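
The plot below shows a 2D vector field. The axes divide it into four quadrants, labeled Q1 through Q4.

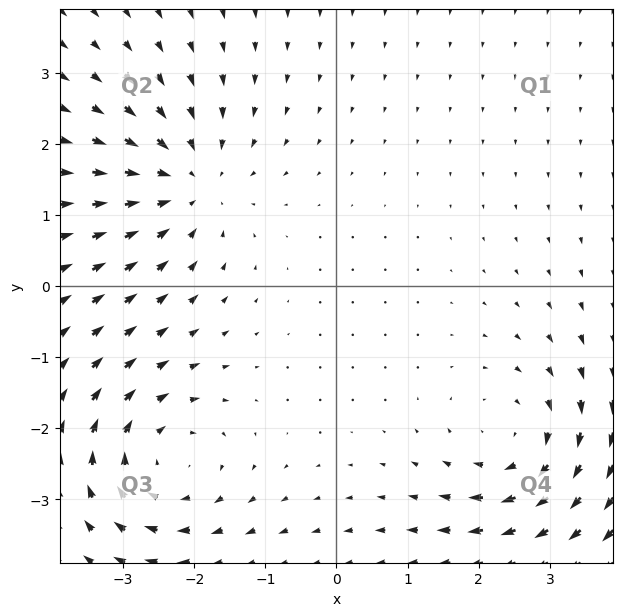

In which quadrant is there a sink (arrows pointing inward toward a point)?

Q2

The sink sits at approximately (-2.1, 1.5), which lies in quadrant Q2. The divergence there is about -3, negative as expected for a sink.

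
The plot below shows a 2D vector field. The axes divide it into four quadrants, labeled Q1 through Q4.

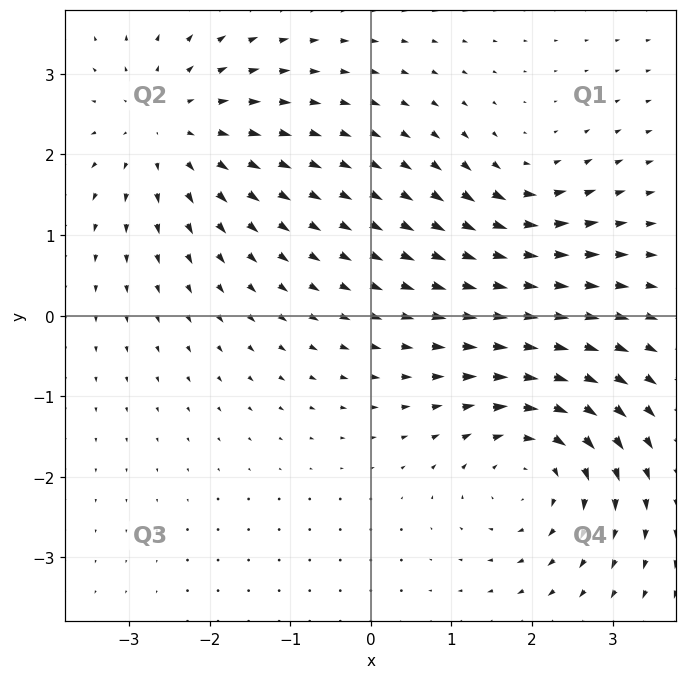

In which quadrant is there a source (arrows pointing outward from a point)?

The source sits at approximately (-2.5, 2.3), which lies in quadrant Q2. The divergence there is about +4, positive as expected for a source.

Q2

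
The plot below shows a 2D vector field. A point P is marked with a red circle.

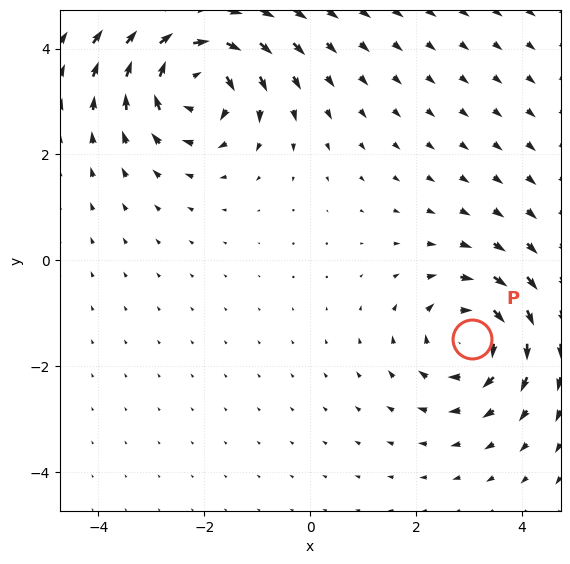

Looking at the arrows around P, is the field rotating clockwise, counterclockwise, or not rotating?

clockwise

Near P at (3.1, -1.5) the arrows circulate clockwise. The curl (z-component) there is about -4; negative curl means clockwise rotation.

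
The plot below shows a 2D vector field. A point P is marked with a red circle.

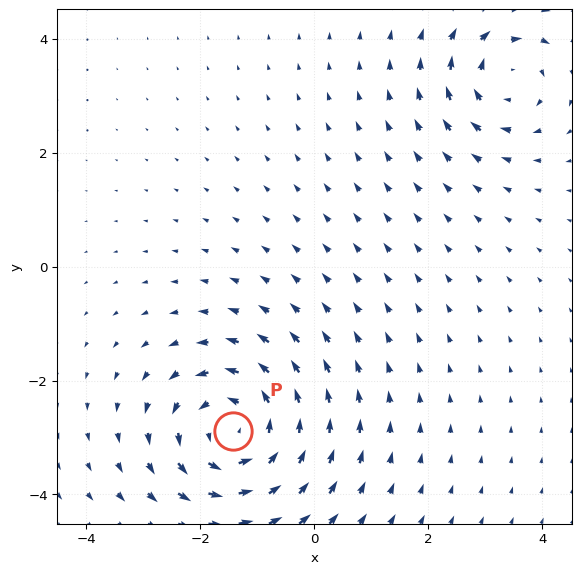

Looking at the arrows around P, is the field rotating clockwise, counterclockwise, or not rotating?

Near P at (-1.4, -2.9) the arrows circulate counterclockwise. The curl (z-component) there is about +4; positive curl means counterclockwise rotation.

counterclockwise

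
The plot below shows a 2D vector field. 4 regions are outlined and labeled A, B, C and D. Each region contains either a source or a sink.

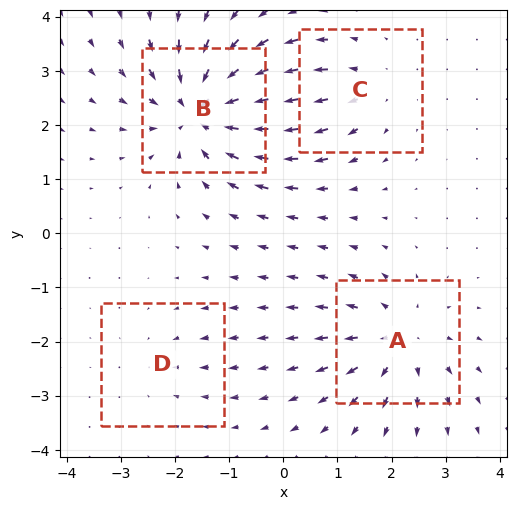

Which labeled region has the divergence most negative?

B

Divergence at each region's feature centre — A: about +5, B: about -7, C: about +3, D: about -2. Region B is most negative.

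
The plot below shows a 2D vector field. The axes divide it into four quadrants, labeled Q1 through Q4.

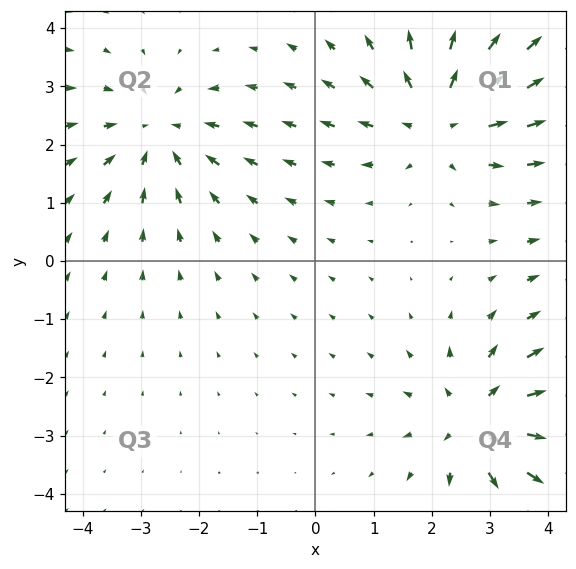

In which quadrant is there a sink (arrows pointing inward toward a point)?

Q2

The sink sits at approximately (-2.7, 2.2), which lies in quadrant Q2. The divergence there is about -4, negative as expected for a sink.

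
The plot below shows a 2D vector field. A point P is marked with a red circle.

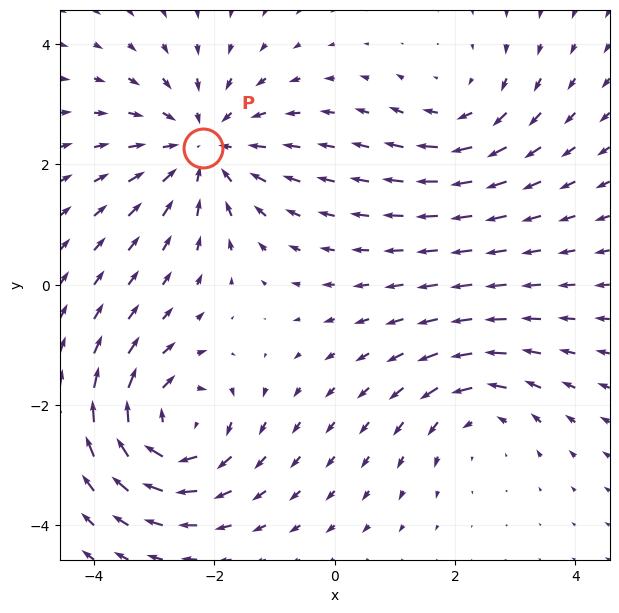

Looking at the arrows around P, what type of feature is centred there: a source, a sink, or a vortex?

At P (-2.2, 2.3) the arrows converge inward. Divergence about -4, curl ≈0 — negative divergence with near-zero curl is a sink.

sink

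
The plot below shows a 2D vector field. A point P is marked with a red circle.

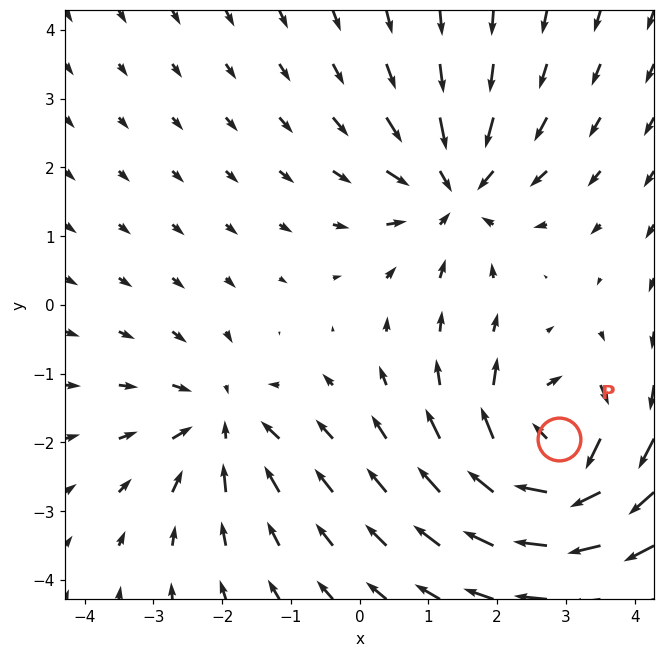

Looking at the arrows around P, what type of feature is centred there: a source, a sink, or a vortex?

At P (2.9, -2.0) the arrows circulate clockwise. Divergence ≈0, curl about -7 — near-zero divergence with nonzero curl is a vortex.

vortex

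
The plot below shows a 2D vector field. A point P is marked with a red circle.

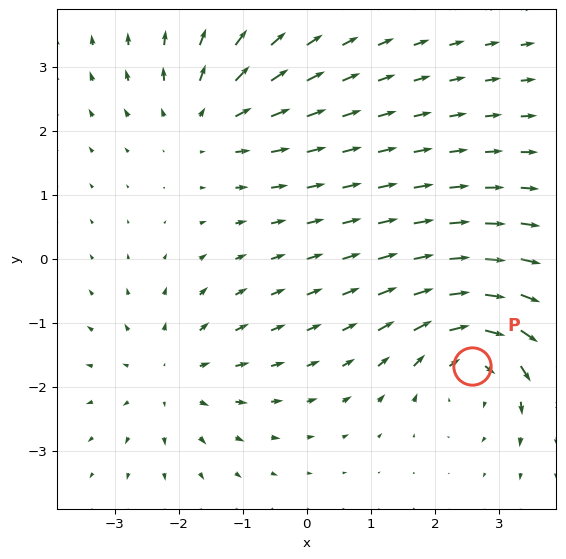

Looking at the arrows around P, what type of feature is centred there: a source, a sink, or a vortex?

vortex

At P (2.6, -1.7) the arrows circulate clockwise. Divergence ≈0, curl about -4 — near-zero divergence with nonzero curl is a vortex.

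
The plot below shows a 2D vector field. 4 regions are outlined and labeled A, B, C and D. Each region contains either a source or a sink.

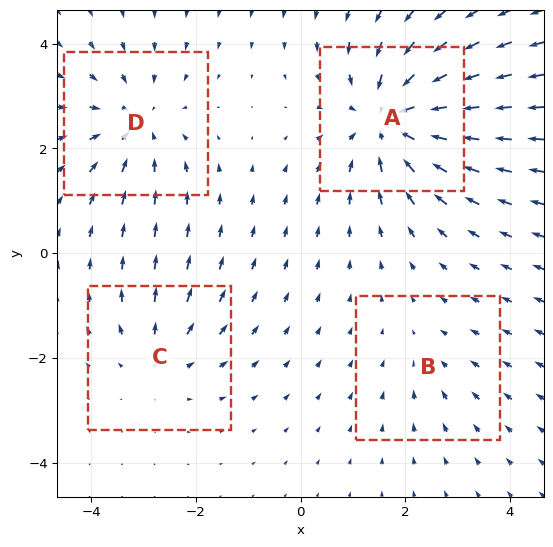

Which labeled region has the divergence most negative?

Divergence at each region's feature centre — A: about -6, B: about -2, C: about +3, D: about -4. Region A is most negative.

A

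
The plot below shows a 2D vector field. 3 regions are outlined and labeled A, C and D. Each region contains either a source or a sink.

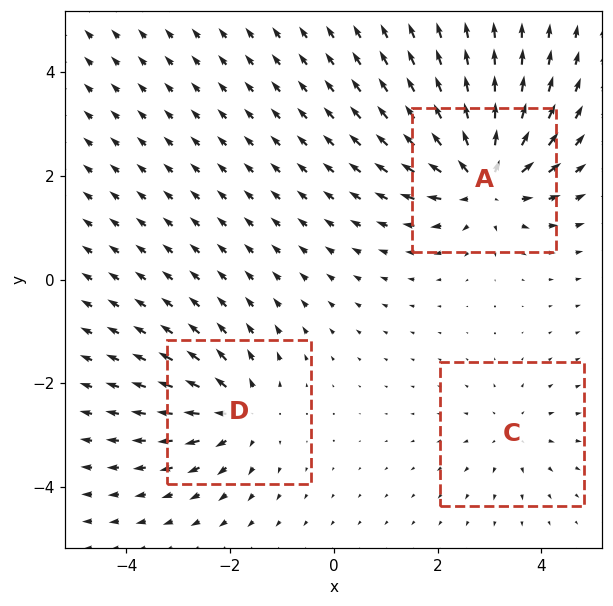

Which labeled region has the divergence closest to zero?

Divergence at each region's feature centre — A: about +5, C: about +2, D: about +4. Region C is closest to zero.

C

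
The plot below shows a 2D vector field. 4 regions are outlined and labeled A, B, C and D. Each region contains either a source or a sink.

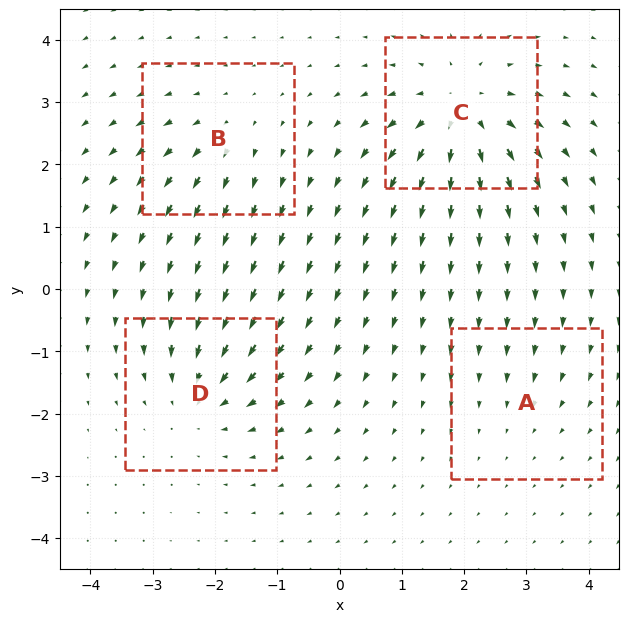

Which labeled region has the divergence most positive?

C

Divergence at each region's feature centre — A: about -2, B: about +3, C: about +7, D: about -5. Region C is most positive.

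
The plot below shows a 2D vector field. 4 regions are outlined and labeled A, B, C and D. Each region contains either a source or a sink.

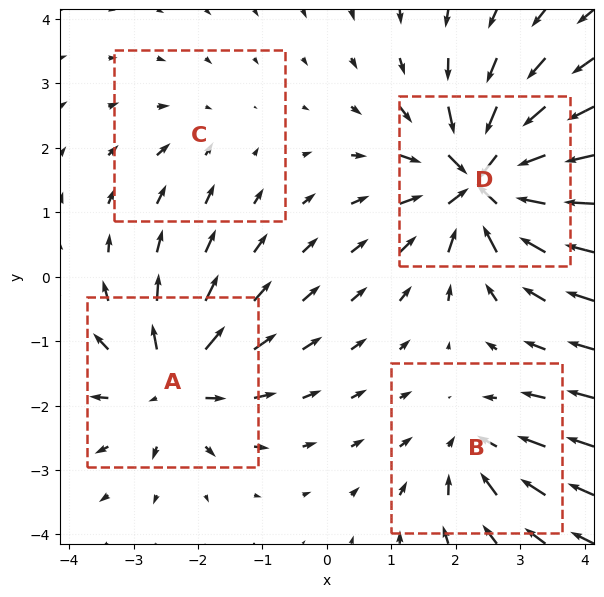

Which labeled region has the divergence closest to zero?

Divergence at each region's feature centre — A: about +6, B: about -4, C: about -2, D: about -9. Region C is closest to zero.

C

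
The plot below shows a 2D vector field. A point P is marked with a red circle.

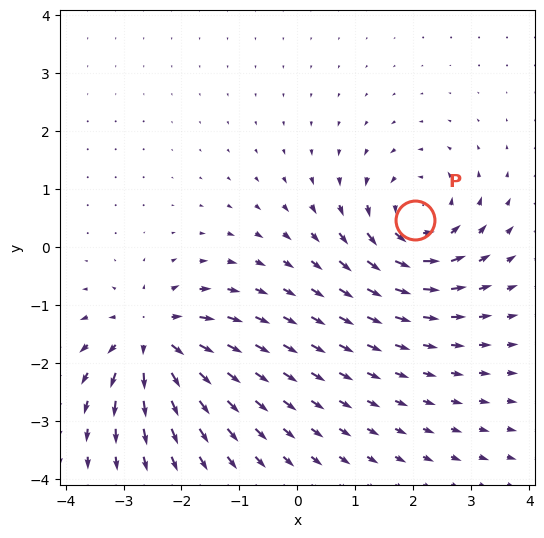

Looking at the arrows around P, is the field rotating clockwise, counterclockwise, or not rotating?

counterclockwise

Near P at (2.0, 0.5) the arrows circulate counterclockwise. The curl (z-component) there is about +6; positive curl means counterclockwise rotation.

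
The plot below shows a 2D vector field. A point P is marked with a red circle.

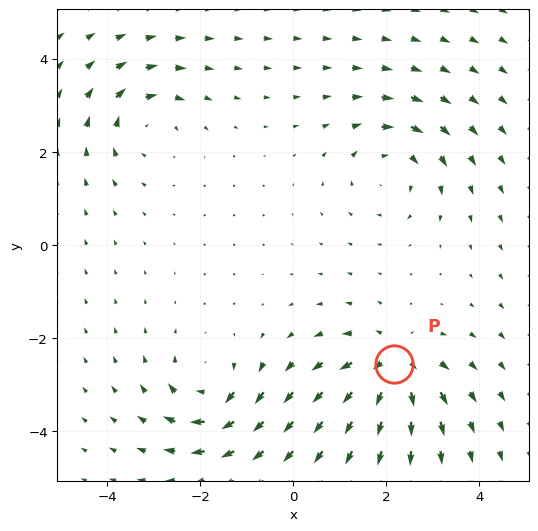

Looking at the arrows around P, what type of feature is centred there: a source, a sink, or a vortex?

source

At P (2.2, -2.6) the arrows spread outward. Divergence about +6, curl ≈0 — positive divergence with near-zero curl is a source.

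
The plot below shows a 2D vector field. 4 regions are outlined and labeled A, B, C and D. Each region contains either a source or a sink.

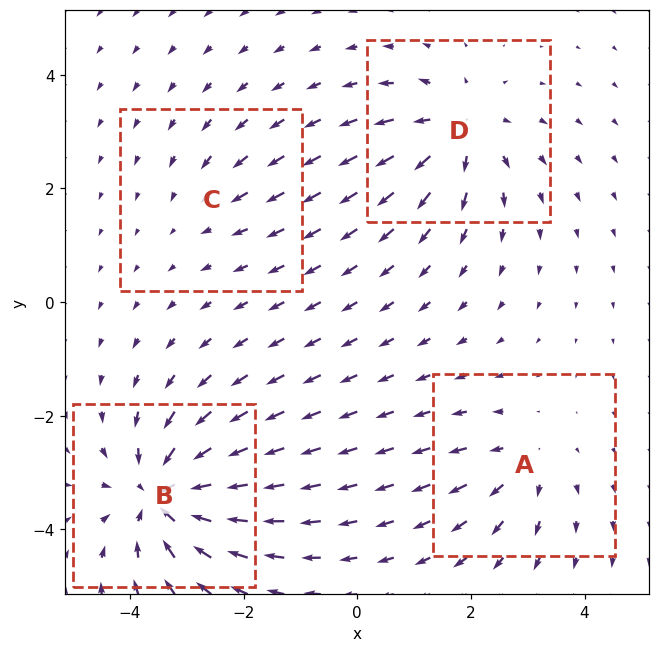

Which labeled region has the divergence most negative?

Divergence at each region's feature centre — A: about +3, B: about -7, C: about -2, D: about +5. Region B is most negative.

B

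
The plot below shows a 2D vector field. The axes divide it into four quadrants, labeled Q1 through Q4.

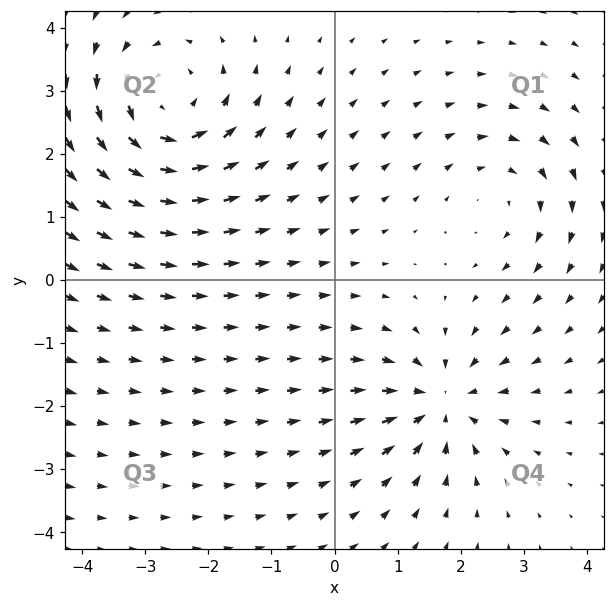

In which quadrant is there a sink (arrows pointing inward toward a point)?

The sink sits at approximately (1.7, -1.9), which lies in quadrant Q4. The divergence there is about -4, negative as expected for a sink.

Q4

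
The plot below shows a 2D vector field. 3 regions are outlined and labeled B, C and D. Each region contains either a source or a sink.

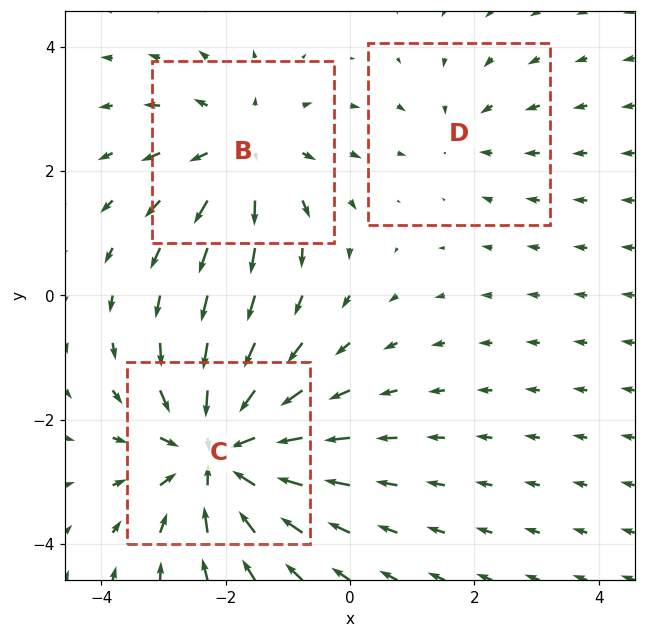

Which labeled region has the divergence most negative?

C

Divergence at each region's feature centre — B: about +3, C: about -5, D: about -2. Region C is most negative.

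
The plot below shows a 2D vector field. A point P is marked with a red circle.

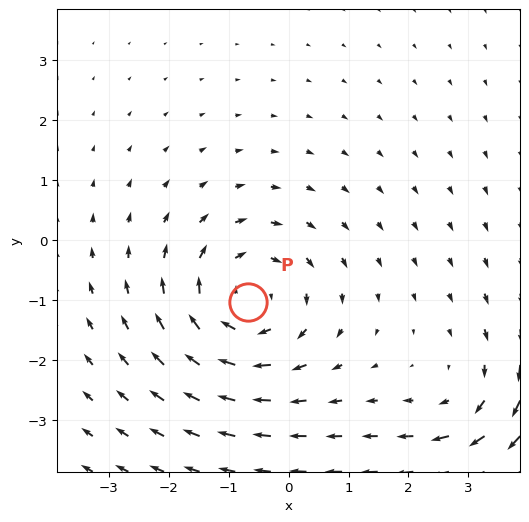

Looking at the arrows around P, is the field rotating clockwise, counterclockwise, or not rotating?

clockwise

Near P at (-0.7, -1.0) the arrows circulate clockwise. The curl (z-component) there is about -4; negative curl means clockwise rotation.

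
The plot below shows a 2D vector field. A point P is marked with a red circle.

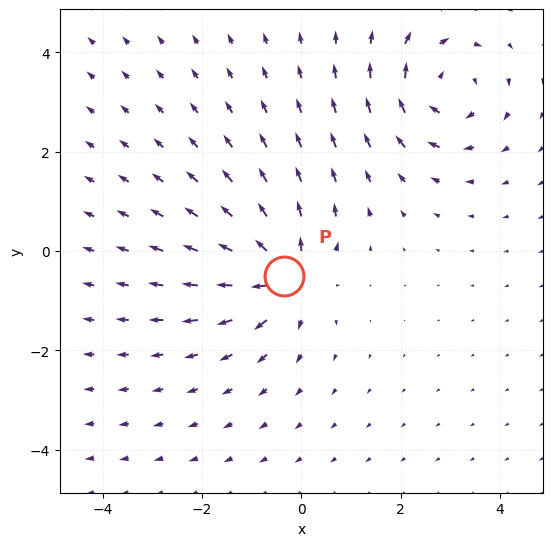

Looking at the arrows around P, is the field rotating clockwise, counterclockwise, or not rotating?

not rotating

Near P at (-0.3, -0.5) the arrows show no circulation. The curl there is ≈0.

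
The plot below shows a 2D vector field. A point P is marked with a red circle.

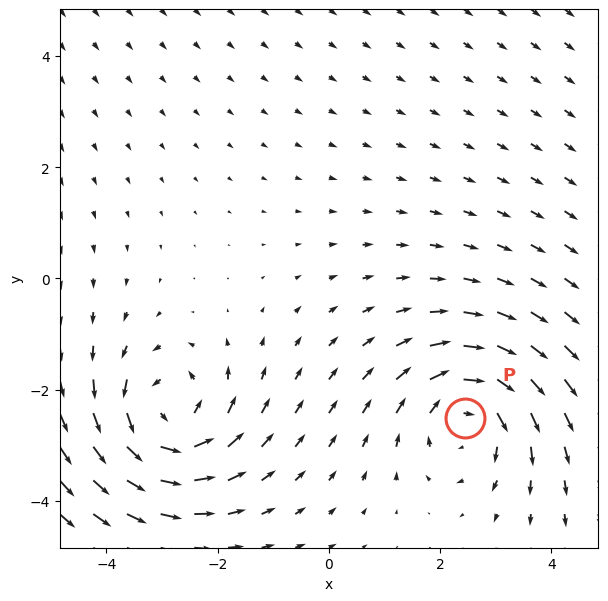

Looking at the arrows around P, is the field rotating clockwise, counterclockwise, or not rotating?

Near P at (2.4, -2.5) the arrows circulate clockwise. The curl (z-component) there is about -3; negative curl means clockwise rotation.

clockwise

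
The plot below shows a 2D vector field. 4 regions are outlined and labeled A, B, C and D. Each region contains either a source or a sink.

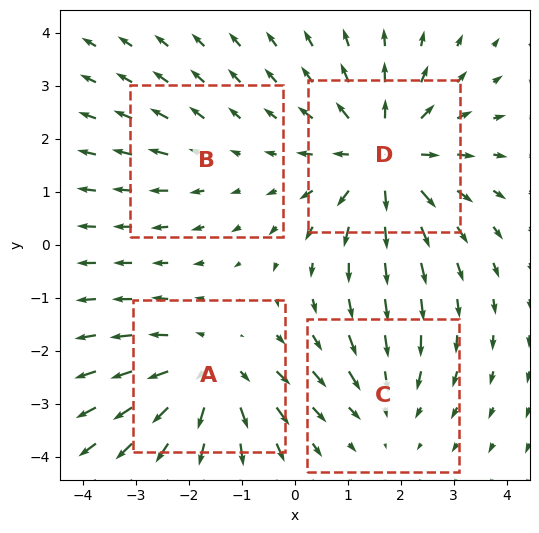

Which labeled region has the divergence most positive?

D

Divergence at each region's feature centre — A: about +5, B: about +2, C: about -3, D: about +6. Region D is most positive.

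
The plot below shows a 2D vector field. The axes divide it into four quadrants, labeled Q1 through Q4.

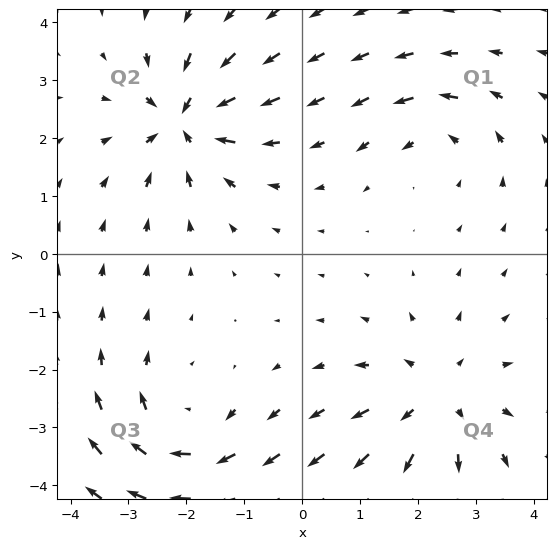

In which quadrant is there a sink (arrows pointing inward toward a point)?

The sink sits at approximately (-2.0, 2.3), which lies in quadrant Q2. The divergence there is about -7, negative as expected for a sink.

Q2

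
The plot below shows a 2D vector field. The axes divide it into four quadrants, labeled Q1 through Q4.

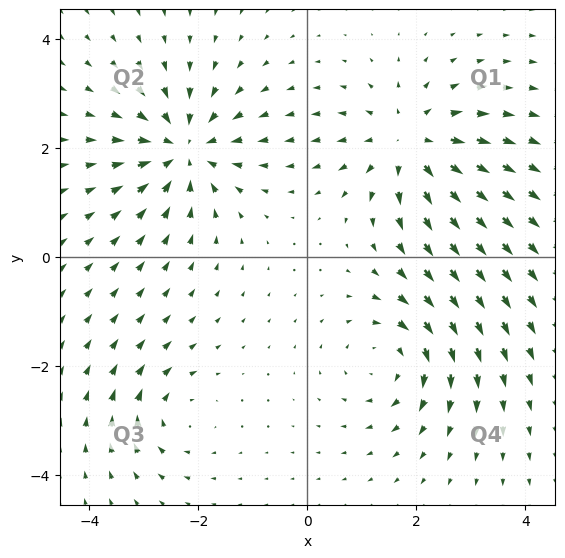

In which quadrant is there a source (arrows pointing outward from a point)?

The source sits at approximately (1.9, 2.1), which lies in quadrant Q1. The divergence there is about +5, positive as expected for a source.

Q1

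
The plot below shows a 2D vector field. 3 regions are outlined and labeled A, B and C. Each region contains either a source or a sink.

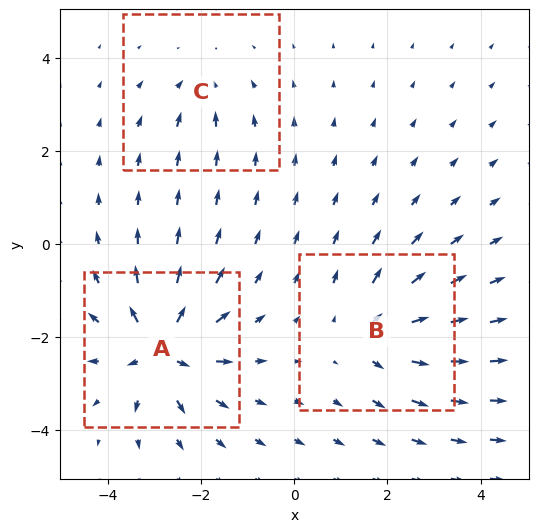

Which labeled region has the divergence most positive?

A

Divergence at each region's feature centre — A: about +6, B: about +4, C: about -3. Region A is most positive.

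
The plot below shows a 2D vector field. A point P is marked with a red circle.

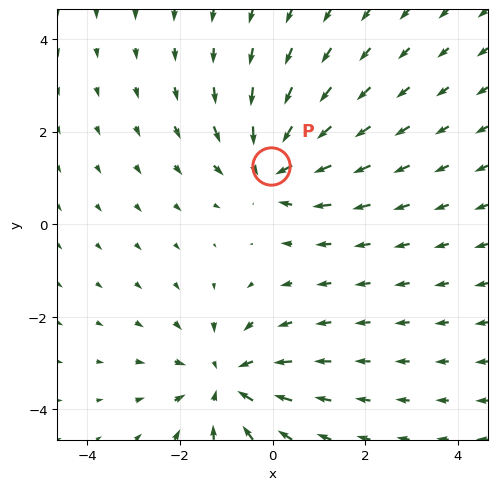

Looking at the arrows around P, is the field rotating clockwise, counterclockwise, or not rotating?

not rotating

Near P at (-0.0, 1.3) the arrows show no circulation. The curl there is ≈0.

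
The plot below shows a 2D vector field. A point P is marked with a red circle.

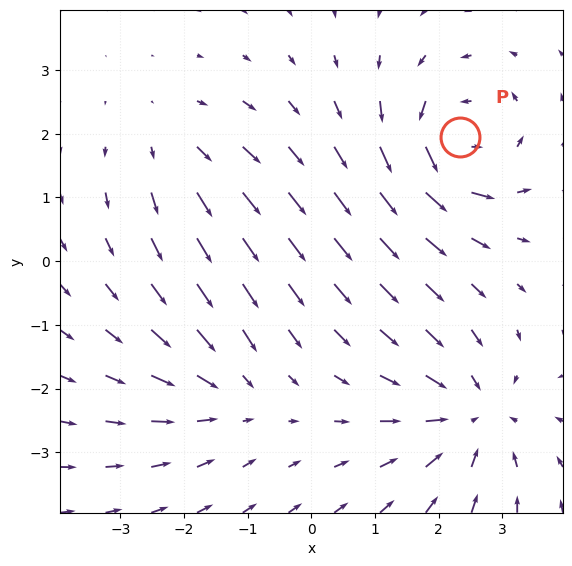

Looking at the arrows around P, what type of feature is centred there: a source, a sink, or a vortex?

vortex

At P (2.3, 1.9) the arrows circulate counterclockwise. Divergence ≈0, curl about +6 — near-zero divergence with nonzero curl is a vortex.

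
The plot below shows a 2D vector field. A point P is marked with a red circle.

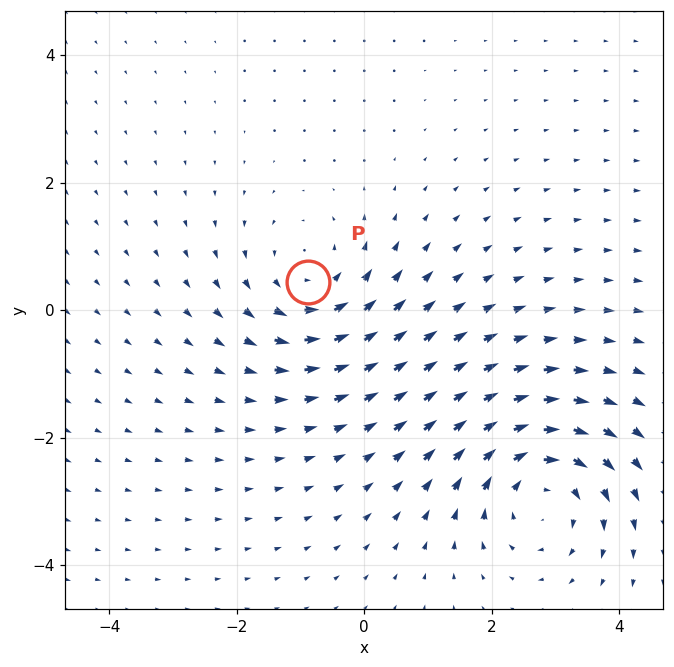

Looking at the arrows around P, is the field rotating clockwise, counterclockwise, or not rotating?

Near P at (-0.9, 0.4) the arrows circulate counterclockwise. The curl (z-component) there is about +3; positive curl means counterclockwise rotation.

counterclockwise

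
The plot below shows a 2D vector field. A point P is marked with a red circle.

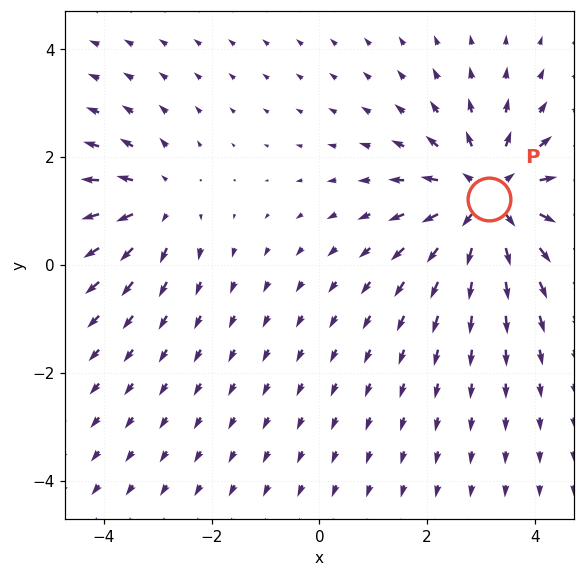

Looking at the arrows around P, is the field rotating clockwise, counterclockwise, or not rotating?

Near P at (3.2, 1.2) the arrows show no circulation. The curl there is ≈0.

not rotating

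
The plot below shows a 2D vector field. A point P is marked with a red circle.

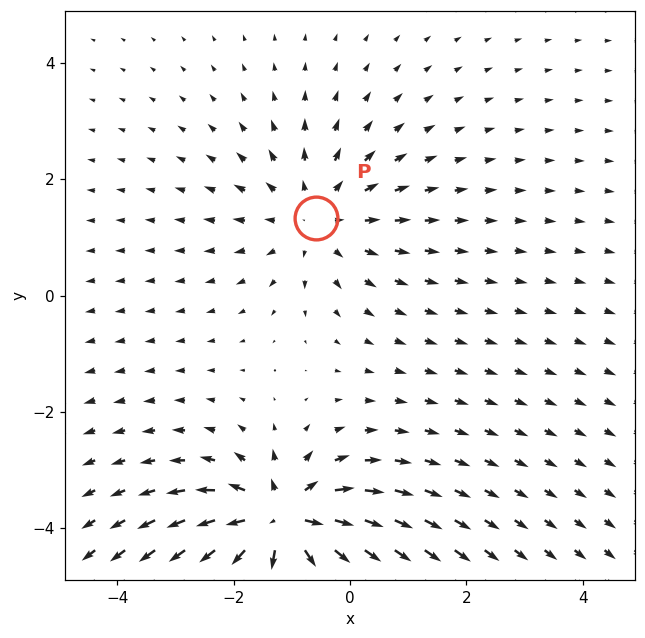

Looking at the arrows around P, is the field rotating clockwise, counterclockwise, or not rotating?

not rotating

Near P at (-0.6, 1.3) the arrows show no circulation. The curl there is ≈0.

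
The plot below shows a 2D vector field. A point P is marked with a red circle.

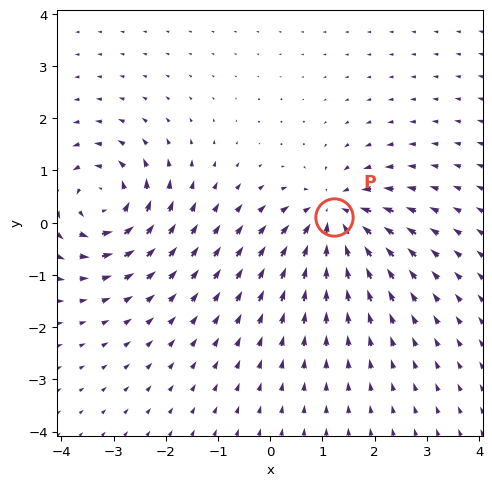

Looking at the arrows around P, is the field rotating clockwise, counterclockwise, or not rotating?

not rotating

Near P at (1.2, 0.1) the arrows show no circulation. The curl there is ≈0.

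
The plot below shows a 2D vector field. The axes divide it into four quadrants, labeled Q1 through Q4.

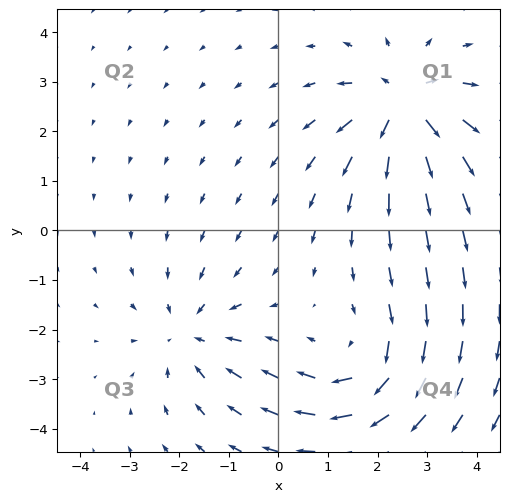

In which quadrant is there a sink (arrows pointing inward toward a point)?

The sink sits at approximately (-1.8, -2.1), which lies in quadrant Q3. The divergence there is about -2, negative as expected for a sink.

Q3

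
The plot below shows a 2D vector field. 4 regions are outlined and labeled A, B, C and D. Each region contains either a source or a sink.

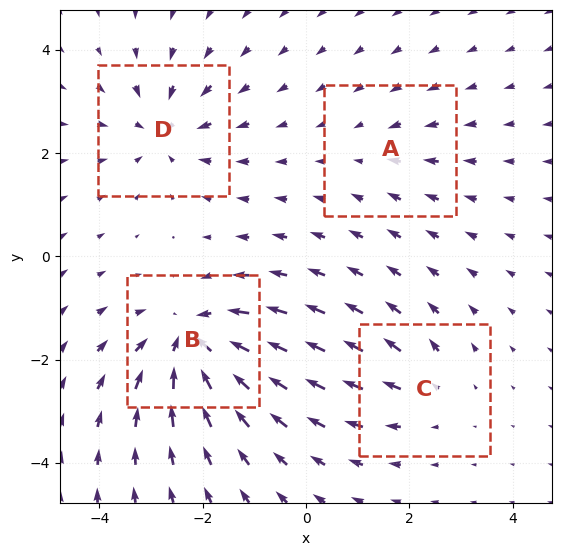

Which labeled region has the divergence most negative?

B

Divergence at each region's feature centre — A: about -2, B: about -7, C: about +3, D: about -5. Region B is most negative.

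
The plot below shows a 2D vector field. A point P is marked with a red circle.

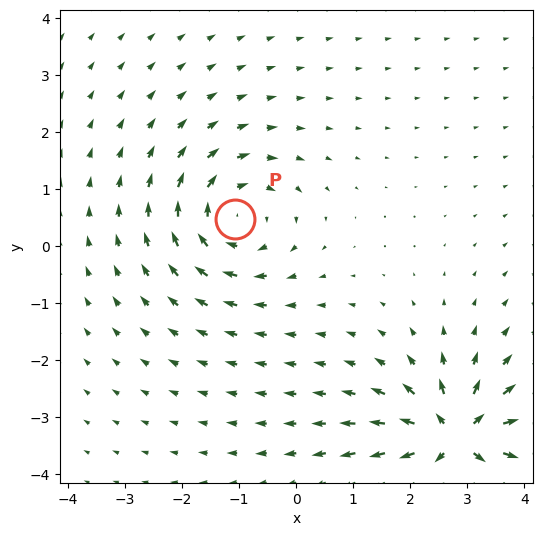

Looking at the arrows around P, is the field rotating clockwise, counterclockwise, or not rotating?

clockwise

Near P at (-1.1, 0.5) the arrows circulate clockwise. The curl (z-component) there is about -4; negative curl means clockwise rotation.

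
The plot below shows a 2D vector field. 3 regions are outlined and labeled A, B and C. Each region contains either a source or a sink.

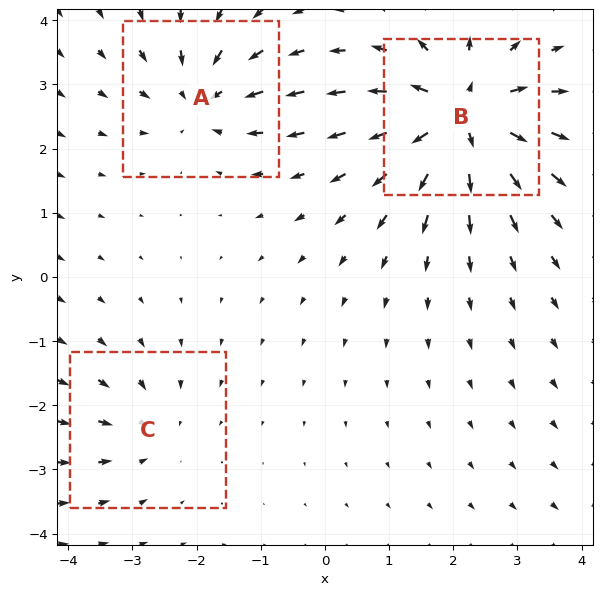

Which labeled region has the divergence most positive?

B

Divergence at each region's feature centre — A: about -4, B: about +6, C: about -3. Region B is most positive.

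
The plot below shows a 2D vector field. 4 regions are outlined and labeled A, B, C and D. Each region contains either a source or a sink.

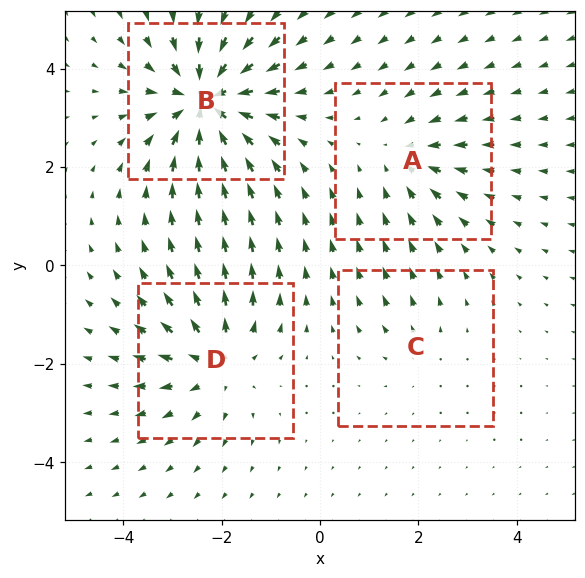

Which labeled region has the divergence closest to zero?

Divergence at each region's feature centre — A: about -3, B: about -7, C: about +2, D: about +5. Region C is closest to zero.

C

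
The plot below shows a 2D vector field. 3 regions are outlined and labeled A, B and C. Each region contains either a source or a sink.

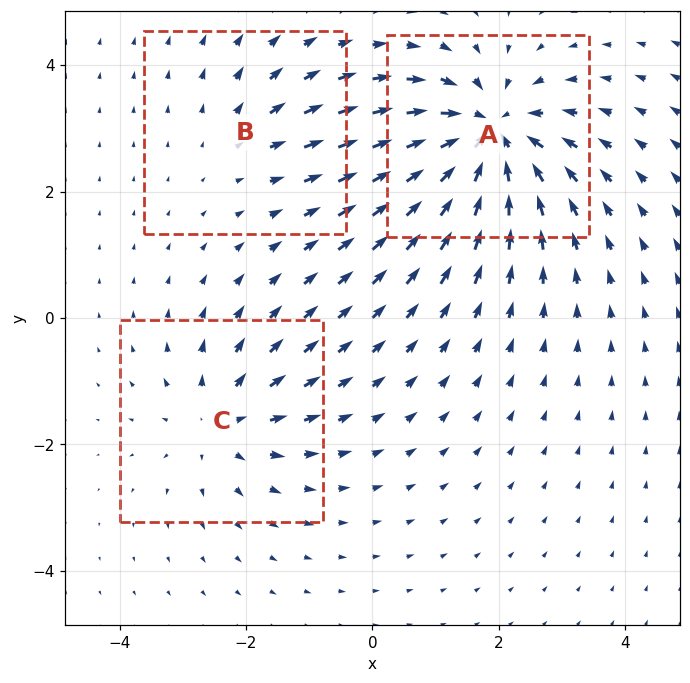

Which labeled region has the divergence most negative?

Divergence at each region's feature centre — A: about -5, B: about +2, C: about +3. Region A is most negative.

A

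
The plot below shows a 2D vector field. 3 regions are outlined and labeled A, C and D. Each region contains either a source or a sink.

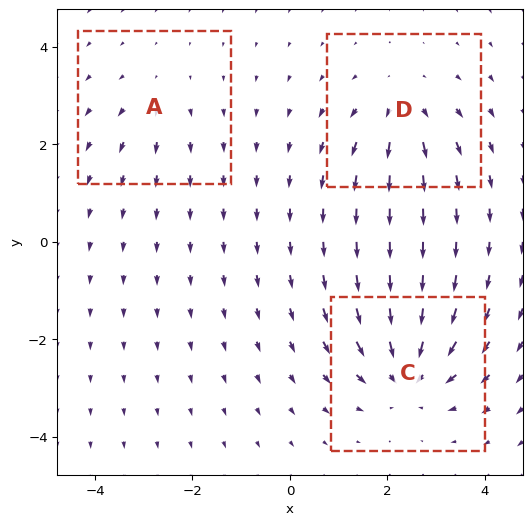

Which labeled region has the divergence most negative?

C

Divergence at each region's feature centre — A: about +2, C: about -5, D: about +4. Region C is most negative.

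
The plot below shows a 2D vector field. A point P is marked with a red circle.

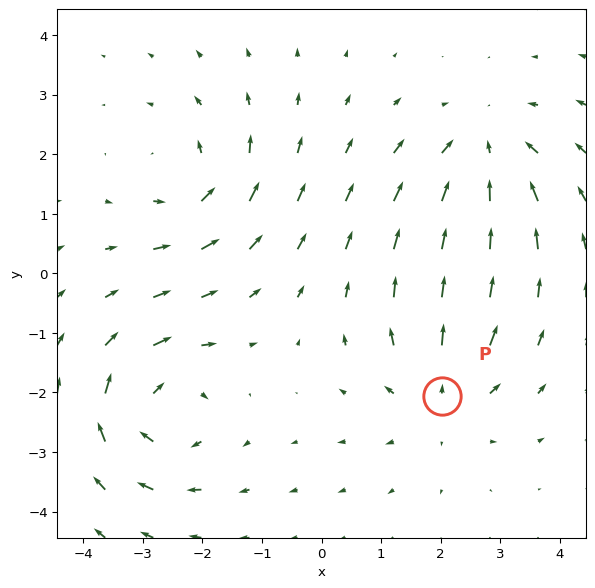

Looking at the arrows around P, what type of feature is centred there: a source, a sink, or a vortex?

At P (2.0, -2.1) the arrows spread outward. Divergence about +3, curl ≈0 — positive divergence with near-zero curl is a source.

source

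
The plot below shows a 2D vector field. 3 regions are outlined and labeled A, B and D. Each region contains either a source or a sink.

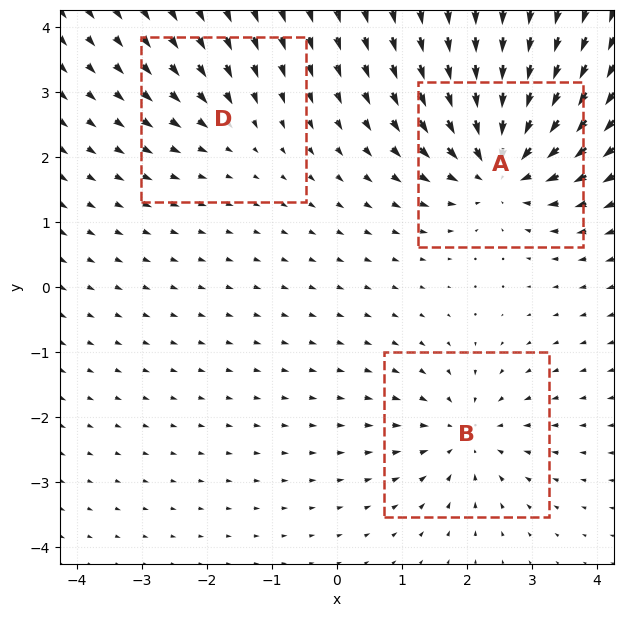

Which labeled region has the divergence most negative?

A

Divergence at each region's feature centre — A: about -6, B: about -4, D: about -2. Region A is most negative.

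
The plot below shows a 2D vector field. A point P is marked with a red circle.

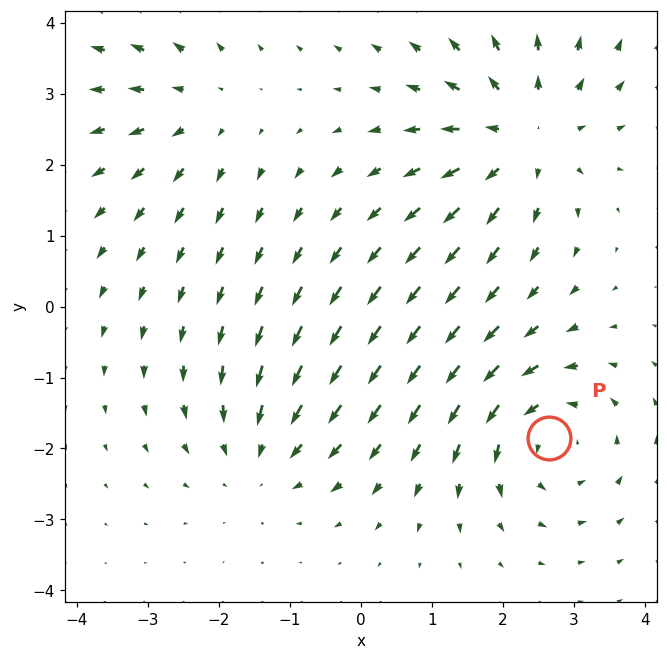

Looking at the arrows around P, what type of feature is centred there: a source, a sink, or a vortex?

At P (2.7, -1.9) the arrows circulate counterclockwise. Divergence ≈0, curl about +4 — near-zero divergence with nonzero curl is a vortex.

vortex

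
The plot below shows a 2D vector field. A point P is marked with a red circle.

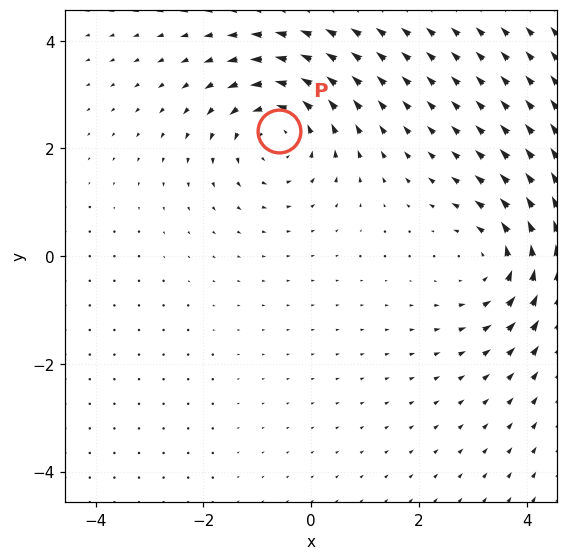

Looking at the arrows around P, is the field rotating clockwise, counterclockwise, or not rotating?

Near P at (-0.6, 2.3) the arrows circulate counterclockwise. The curl (z-component) there is about +5; positive curl means counterclockwise rotation.

counterclockwise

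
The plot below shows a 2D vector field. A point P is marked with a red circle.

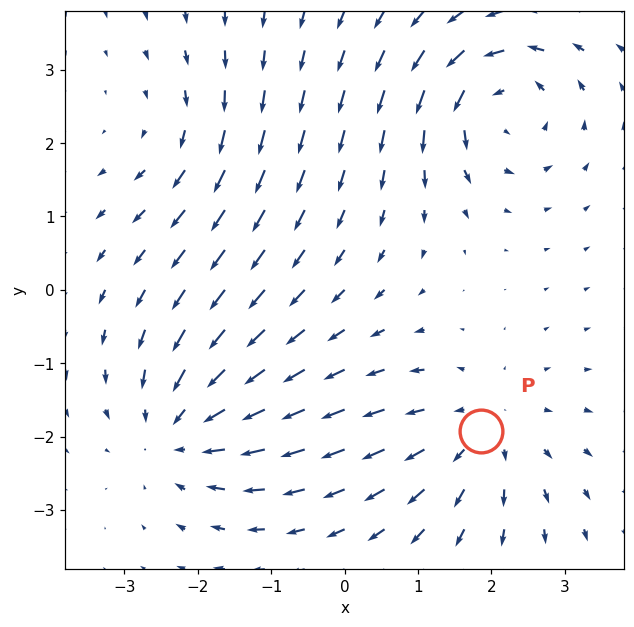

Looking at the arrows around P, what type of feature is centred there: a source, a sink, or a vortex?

source

At P (1.9, -1.9) the arrows spread outward. Divergence about +4, curl ≈0 — positive divergence with near-zero curl is a source.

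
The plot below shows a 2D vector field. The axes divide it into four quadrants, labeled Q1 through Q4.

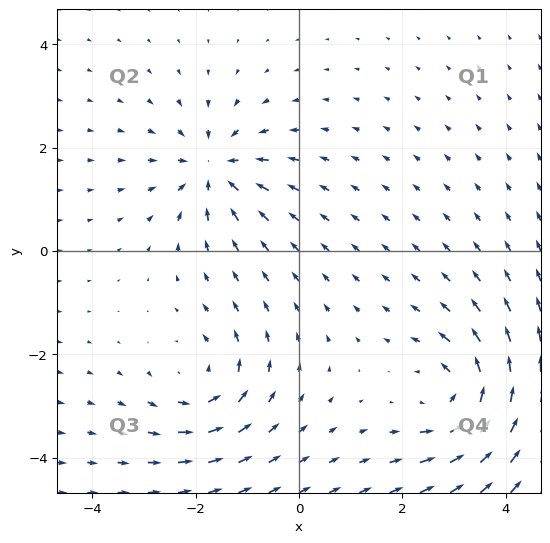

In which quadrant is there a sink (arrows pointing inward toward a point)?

Q2

The sink sits at approximately (-1.7, 1.6), which lies in quadrant Q2. The divergence there is about -4, negative as expected for a sink.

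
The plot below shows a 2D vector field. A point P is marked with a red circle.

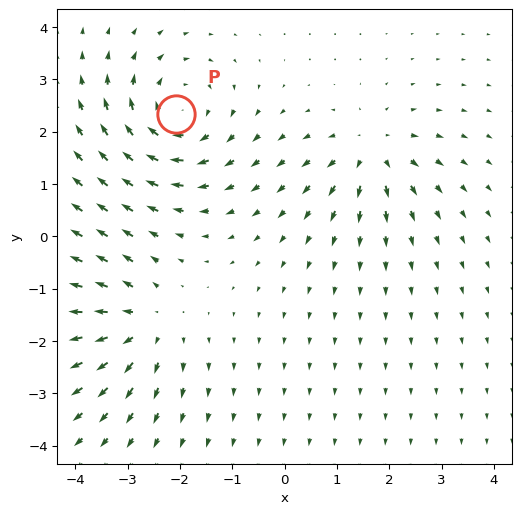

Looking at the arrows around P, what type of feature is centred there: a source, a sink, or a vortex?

vortex

At P (-2.1, 2.3) the arrows circulate clockwise. Divergence ≈0, curl about -5 — near-zero divergence with nonzero curl is a vortex.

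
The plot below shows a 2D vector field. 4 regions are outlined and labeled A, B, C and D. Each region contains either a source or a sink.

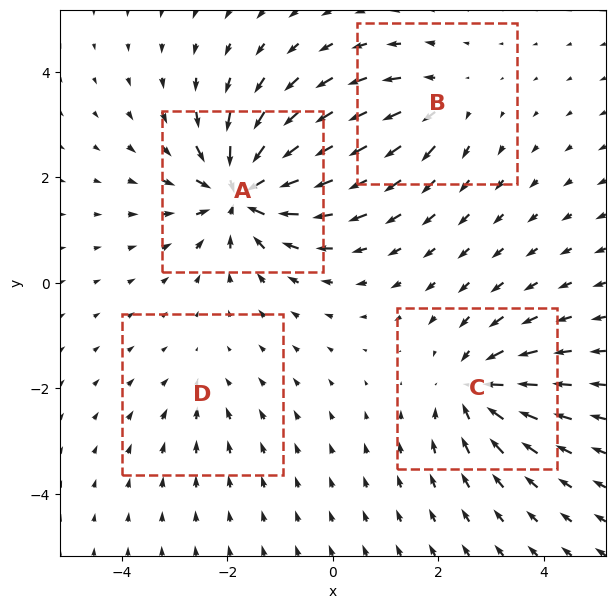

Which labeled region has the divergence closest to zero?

D

Divergence at each region's feature centre — A: about -9, B: about +4, C: about -6, D: about -3. Region D is closest to zero.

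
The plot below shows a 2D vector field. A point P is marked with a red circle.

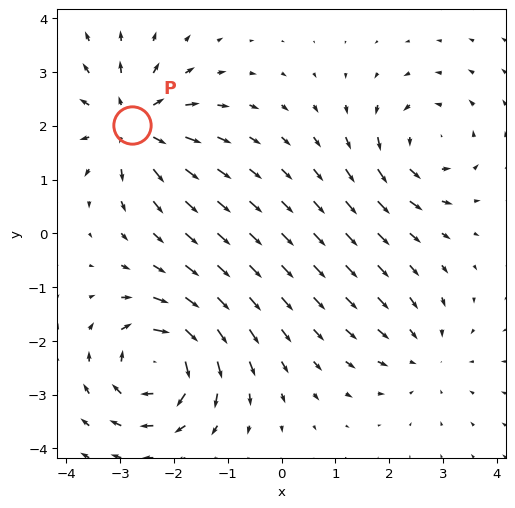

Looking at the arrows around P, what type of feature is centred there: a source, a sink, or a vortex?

At P (-2.8, 2.0) the arrows spread outward. Divergence about +5, curl ≈0 — positive divergence with near-zero curl is a source.

source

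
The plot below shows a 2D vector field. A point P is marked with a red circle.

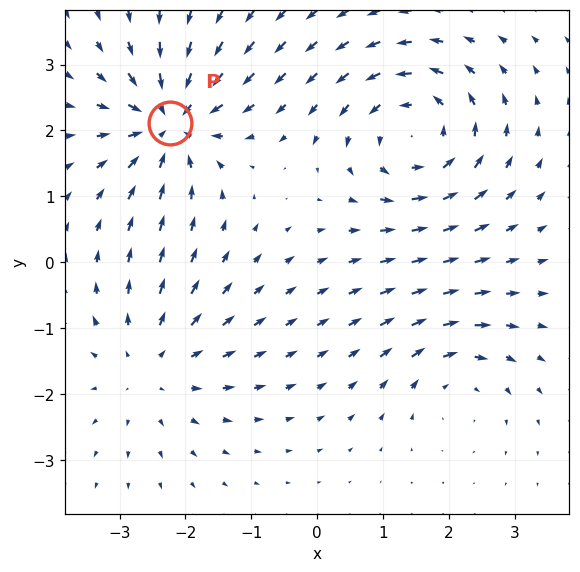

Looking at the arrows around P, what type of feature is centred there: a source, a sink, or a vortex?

At P (-2.2, 2.1) the arrows converge inward. Divergence about -6, curl ≈0 — negative divergence with near-zero curl is a sink.

sink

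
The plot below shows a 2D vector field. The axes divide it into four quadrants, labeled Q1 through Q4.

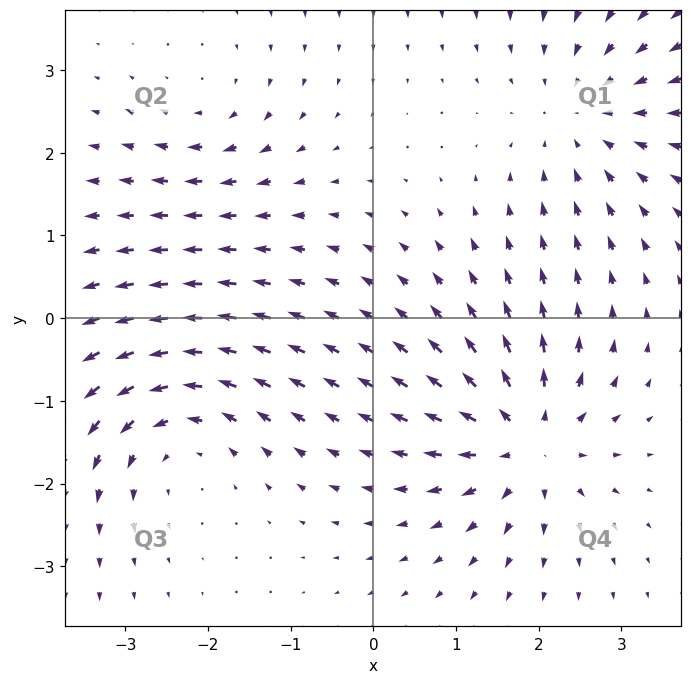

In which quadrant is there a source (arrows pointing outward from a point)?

The source sits at approximately (1.9, -1.5), which lies in quadrant Q4. The divergence there is about +6, positive as expected for a source.

Q4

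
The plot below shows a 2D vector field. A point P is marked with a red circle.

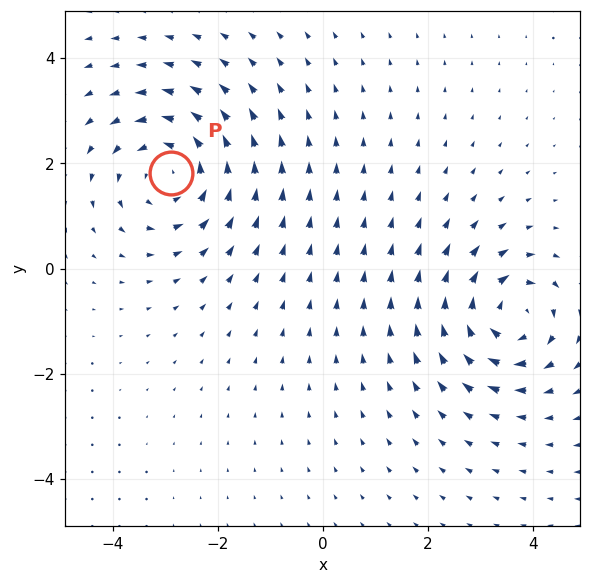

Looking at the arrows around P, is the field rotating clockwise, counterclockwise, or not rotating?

counterclockwise

Near P at (-2.9, 1.8) the arrows circulate counterclockwise. The curl (z-component) there is about +4; positive curl means counterclockwise rotation.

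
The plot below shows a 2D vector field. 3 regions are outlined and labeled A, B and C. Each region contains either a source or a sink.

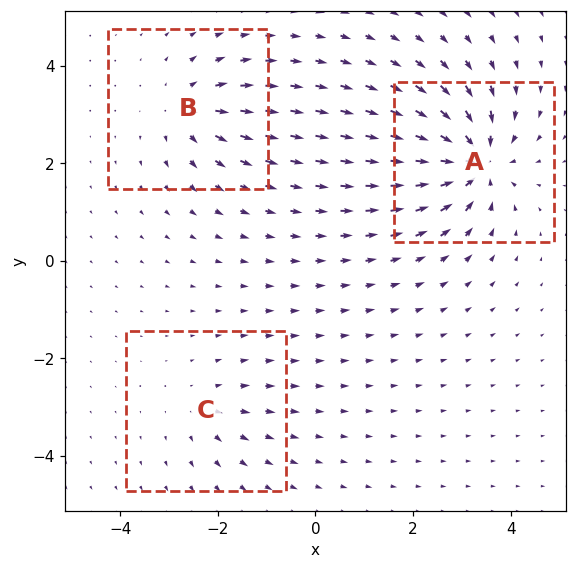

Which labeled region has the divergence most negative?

Divergence at each region's feature centre — A: about -7, B: about +4, C: about +2. Region A is most negative.

A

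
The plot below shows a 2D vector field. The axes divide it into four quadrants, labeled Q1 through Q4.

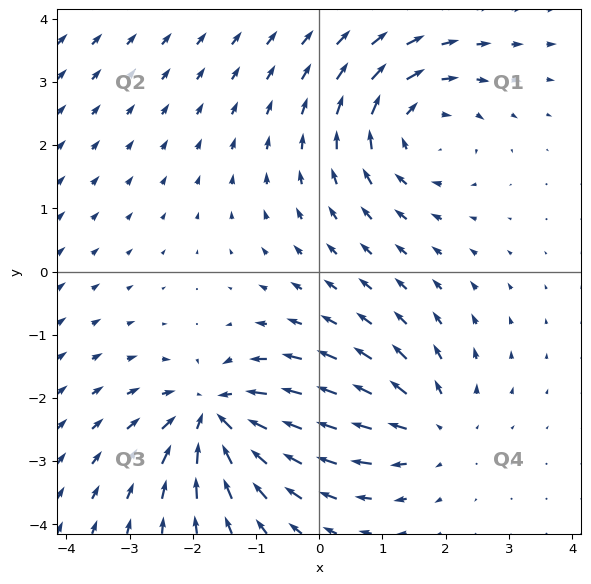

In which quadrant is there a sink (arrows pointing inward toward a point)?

Q3

The sink sits at approximately (-1.6, -2.3), which lies in quadrant Q3. The divergence there is about -6, negative as expected for a sink.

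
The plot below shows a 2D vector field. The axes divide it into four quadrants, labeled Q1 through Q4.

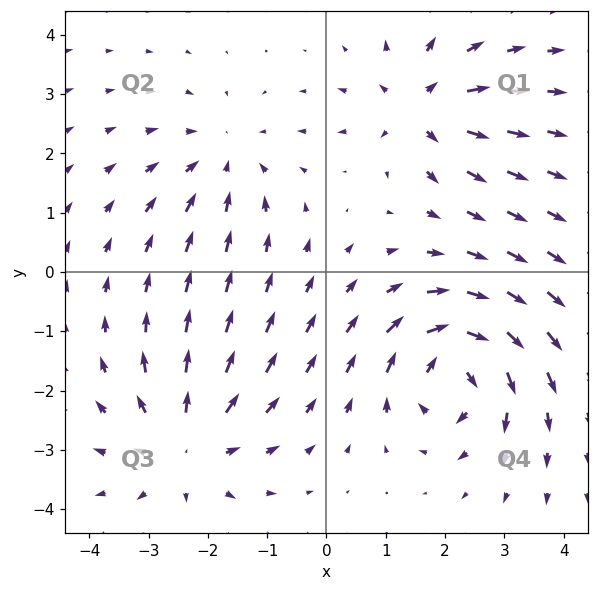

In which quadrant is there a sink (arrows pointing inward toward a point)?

The sink sits at approximately (-1.7, 1.9), which lies in quadrant Q2. The divergence there is about -2, negative as expected for a sink.

Q2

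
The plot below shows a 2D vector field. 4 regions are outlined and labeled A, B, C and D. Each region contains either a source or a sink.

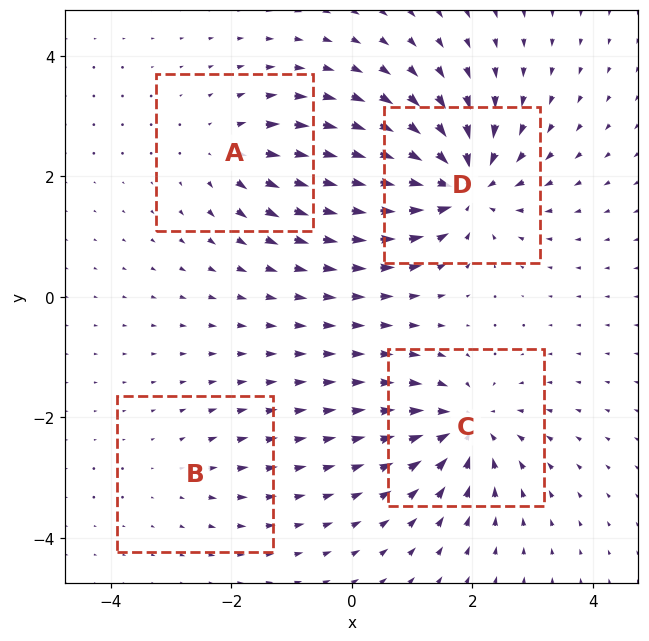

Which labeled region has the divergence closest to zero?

Divergence at each region's feature centre — A: about +4, B: about +2, C: about -6, D: about -9. Region B is closest to zero.

B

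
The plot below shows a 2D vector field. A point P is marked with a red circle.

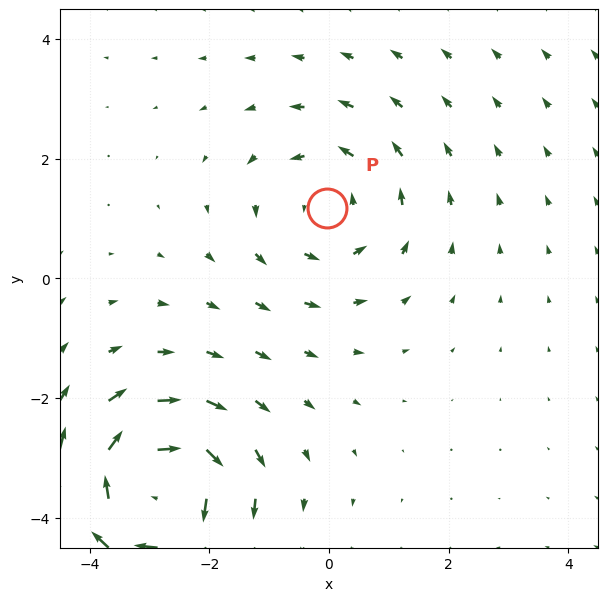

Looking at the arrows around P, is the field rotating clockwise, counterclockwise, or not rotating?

counterclockwise

Near P at (-0.0, 1.2) the arrows circulate counterclockwise. The curl (z-component) there is about +2; positive curl means counterclockwise rotation.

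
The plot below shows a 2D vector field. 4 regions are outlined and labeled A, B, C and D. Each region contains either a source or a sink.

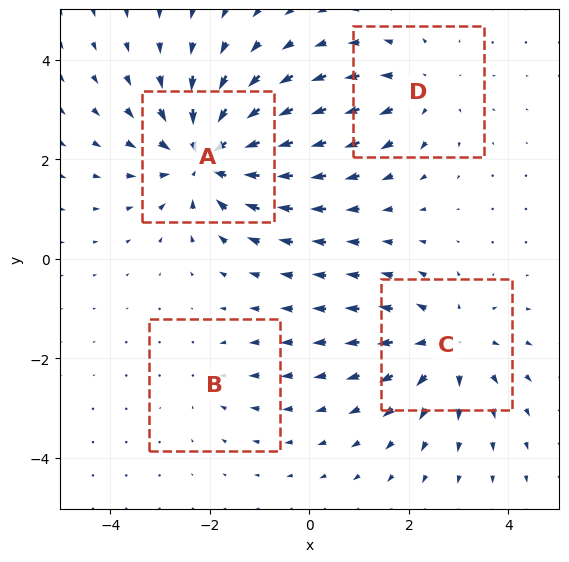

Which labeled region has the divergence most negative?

A

Divergence at each region's feature centre — A: about -6, B: about -2, C: about +4, D: about +3. Region A is most negative.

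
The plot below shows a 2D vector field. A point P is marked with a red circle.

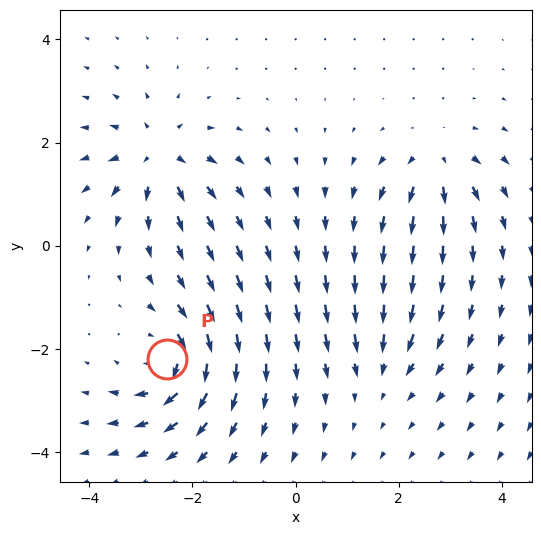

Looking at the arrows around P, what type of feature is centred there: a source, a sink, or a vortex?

At P (-2.5, -2.2) the arrows circulate clockwise. Divergence ≈0, curl about -7 — near-zero divergence with nonzero curl is a vortex.

vortex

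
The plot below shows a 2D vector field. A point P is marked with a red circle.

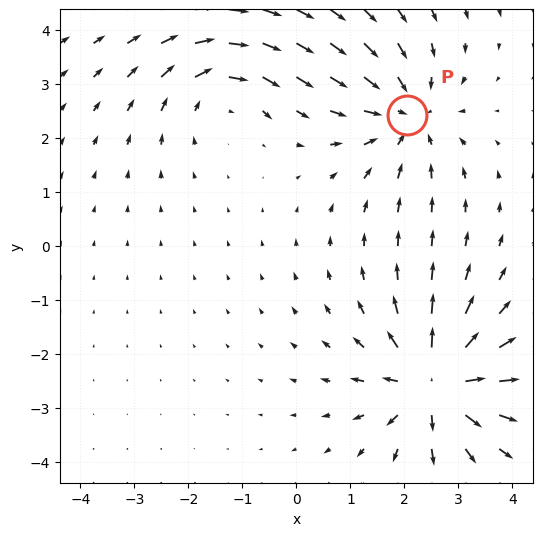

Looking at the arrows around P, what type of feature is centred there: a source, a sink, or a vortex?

At P (2.1, 2.4) the arrows converge inward. Divergence about -4, curl ≈0 — negative divergence with near-zero curl is a sink.

sink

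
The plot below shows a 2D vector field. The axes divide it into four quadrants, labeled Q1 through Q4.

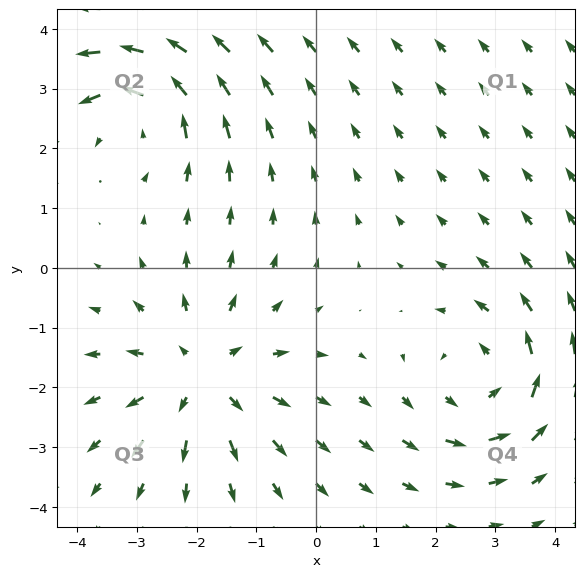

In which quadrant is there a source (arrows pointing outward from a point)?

Q3

The source sits at approximately (-1.9, -1.8), which lies in quadrant Q3. The divergence there is about +4, positive as expected for a source.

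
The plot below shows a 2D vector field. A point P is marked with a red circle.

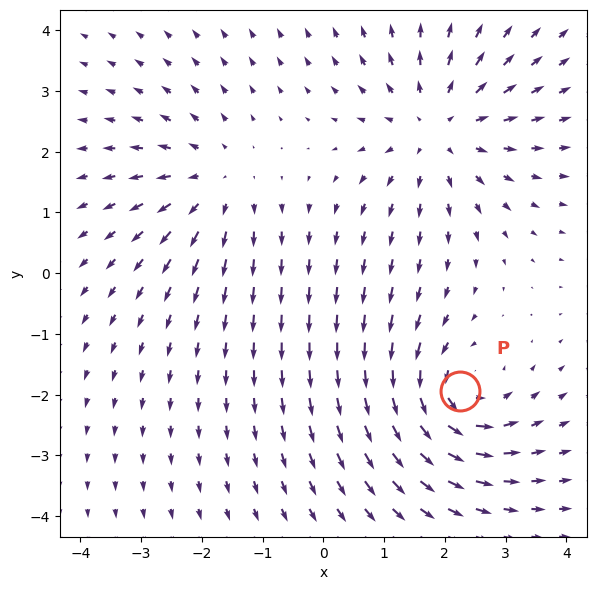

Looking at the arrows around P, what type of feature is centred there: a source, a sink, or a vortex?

vortex

At P (2.2, -1.9) the arrows circulate counterclockwise. Divergence ≈0, curl about +4 — near-zero divergence with nonzero curl is a vortex.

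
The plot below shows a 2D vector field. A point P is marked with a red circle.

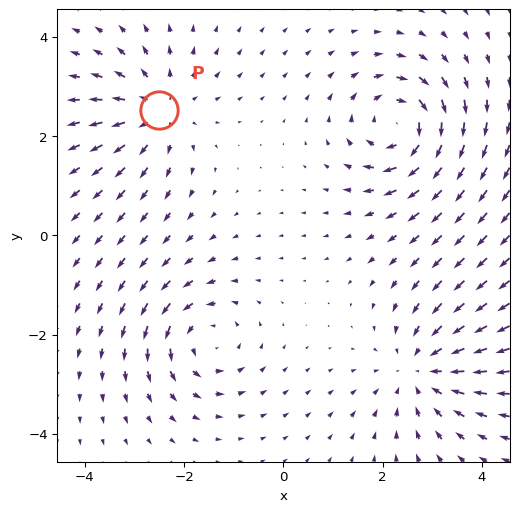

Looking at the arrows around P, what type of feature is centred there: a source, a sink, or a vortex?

At P (-2.5, 2.5) the arrows spread outward. Divergence about +3, curl ≈0 — positive divergence with near-zero curl is a source.

source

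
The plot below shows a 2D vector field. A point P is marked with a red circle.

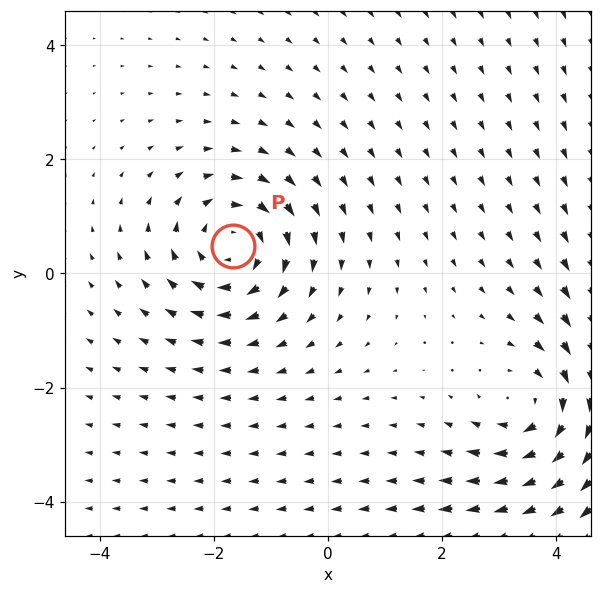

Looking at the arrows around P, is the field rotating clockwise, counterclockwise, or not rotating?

Near P at (-1.7, 0.5) the arrows circulate clockwise. The curl (z-component) there is about -3; negative curl means clockwise rotation.

clockwise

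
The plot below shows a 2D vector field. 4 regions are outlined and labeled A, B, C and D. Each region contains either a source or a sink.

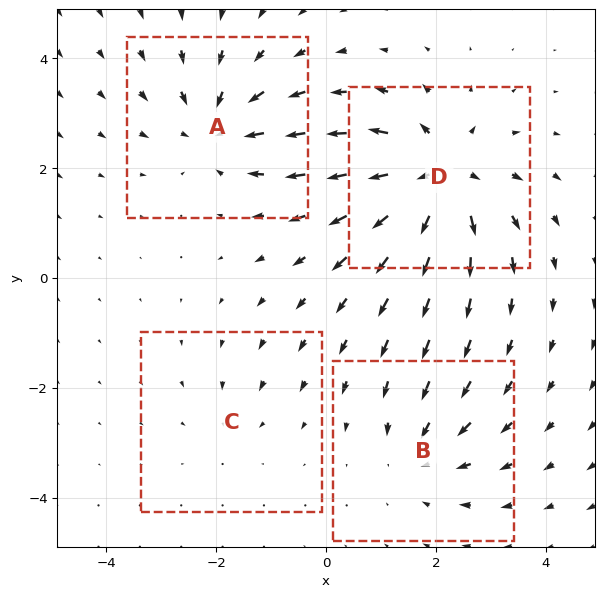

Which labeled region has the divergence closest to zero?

C

Divergence at each region's feature centre — A: about -5, B: about -3, C: about -2, D: about +6. Region C is closest to zero.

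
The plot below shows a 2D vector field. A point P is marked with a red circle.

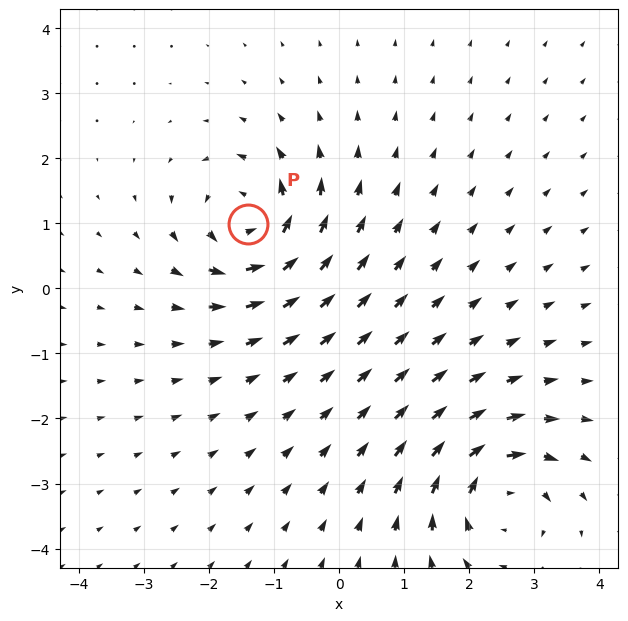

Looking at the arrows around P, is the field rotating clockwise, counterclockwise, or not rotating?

Near P at (-1.4, 1.0) the arrows circulate counterclockwise. The curl (z-component) there is about +6; positive curl means counterclockwise rotation.

counterclockwise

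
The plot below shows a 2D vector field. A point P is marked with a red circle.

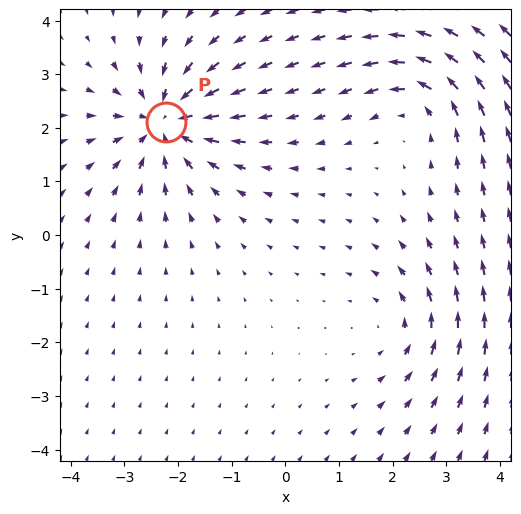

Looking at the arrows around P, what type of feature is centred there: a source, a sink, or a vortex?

At P (-2.2, 2.1) the arrows converge inward. Divergence about -5, curl ≈0 — negative divergence with near-zero curl is a sink.

sink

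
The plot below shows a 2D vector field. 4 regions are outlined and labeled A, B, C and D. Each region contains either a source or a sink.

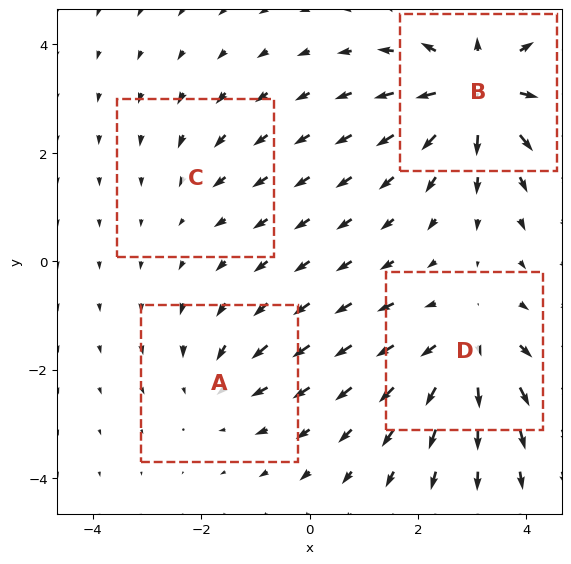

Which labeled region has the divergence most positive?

Divergence at each region's feature centre — A: about -3, B: about +7, C: about -2, D: about +5. Region B is most positive.

B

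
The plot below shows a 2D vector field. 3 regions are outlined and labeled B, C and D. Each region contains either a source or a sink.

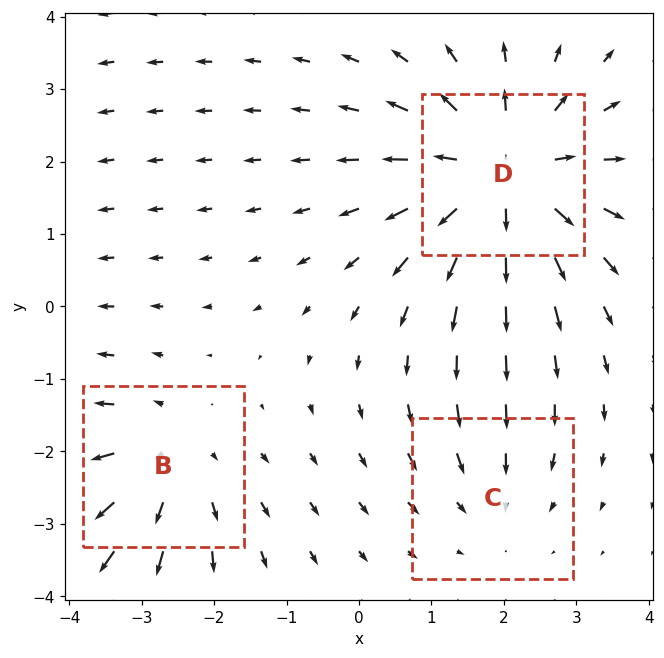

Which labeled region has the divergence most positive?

D

Divergence at each region's feature centre — B: about +3, C: about -2, D: about +4. Region D is most positive.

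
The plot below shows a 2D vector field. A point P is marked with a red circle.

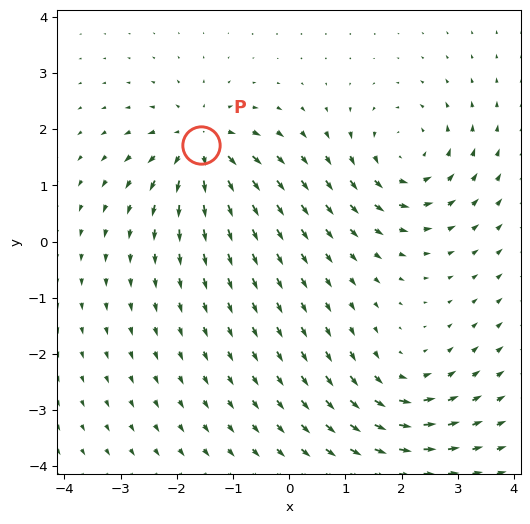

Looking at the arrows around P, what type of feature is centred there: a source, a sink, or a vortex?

At P (-1.6, 1.7) the arrows spread outward. Divergence about +6, curl ≈0 — positive divergence with near-zero curl is a source.

source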